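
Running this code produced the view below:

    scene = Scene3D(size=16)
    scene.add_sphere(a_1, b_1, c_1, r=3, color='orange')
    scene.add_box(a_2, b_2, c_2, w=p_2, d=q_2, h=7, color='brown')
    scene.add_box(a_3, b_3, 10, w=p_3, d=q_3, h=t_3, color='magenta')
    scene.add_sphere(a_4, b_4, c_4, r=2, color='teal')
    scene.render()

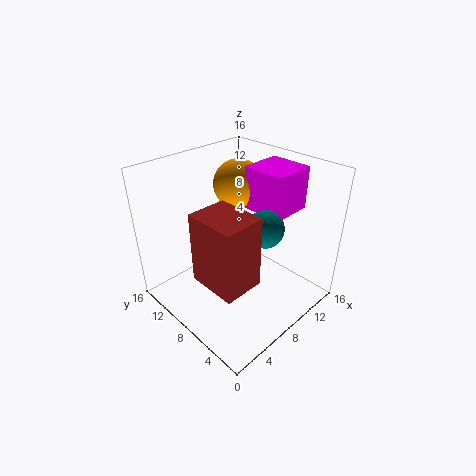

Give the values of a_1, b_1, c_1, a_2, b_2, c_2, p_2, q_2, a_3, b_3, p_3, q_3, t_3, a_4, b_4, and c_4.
a_1 = 12
b_1 = 12
c_1 = 12
a_2 = 1
b_2 = 2
c_2 = 7
p_2 = 4
q_2 = 5
a_3 = 11
b_3 = 5
p_3 = 5
q_3 = 5
t_3 = 5
a_4 = 9
b_4 = 5
c_4 = 10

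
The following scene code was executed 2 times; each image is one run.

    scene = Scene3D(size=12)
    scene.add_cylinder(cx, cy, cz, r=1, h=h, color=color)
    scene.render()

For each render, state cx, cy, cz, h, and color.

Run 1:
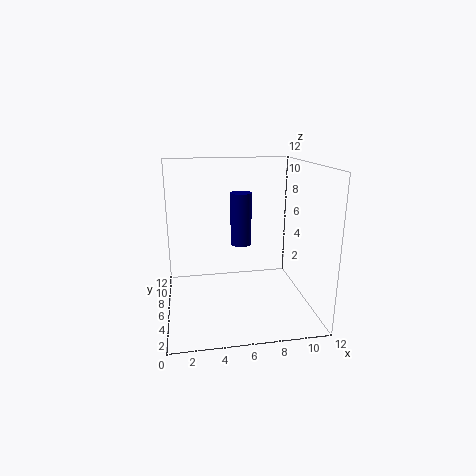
cx = 7; cy = 10; cz = 4; h = 5; color = 'navy'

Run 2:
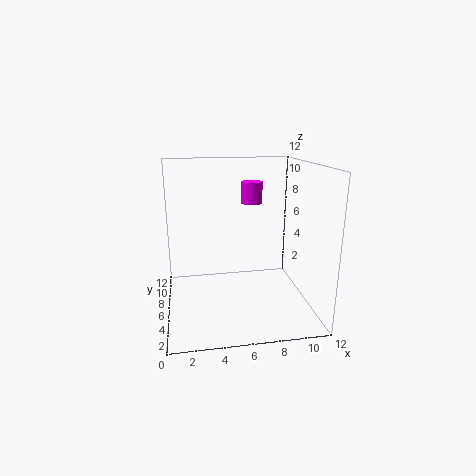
cx = 8; cy = 10; cz = 8; h = 2; color = 'magenta'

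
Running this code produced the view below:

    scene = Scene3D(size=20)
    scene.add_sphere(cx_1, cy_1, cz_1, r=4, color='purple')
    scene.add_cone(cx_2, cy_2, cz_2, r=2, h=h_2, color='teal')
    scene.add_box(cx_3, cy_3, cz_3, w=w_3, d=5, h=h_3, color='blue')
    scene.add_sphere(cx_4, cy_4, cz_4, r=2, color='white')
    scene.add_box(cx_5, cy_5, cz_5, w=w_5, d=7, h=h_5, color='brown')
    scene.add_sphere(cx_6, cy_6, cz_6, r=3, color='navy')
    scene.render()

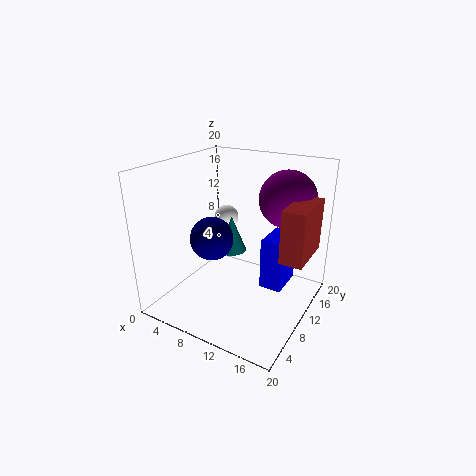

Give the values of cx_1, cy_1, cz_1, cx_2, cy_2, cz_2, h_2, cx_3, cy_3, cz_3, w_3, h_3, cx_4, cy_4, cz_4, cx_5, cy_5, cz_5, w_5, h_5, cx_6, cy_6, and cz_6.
cx_1 = 15, cy_1 = 15, cz_1 = 15, cx_2 = 9, cy_2 = 10, cz_2 = 8, h_2 = 5, cx_3 = 14, cy_3 = 9, cz_3 = 4, w_3 = 3, h_3 = 7, cx_4 = 3, cy_4 = 18, cz_4 = 9, cx_5 = 17, cy_5 = 8, cz_5 = 9, w_5 = 3, h_5 = 7, cx_6 = 7, cy_6 = 8, cz_6 = 10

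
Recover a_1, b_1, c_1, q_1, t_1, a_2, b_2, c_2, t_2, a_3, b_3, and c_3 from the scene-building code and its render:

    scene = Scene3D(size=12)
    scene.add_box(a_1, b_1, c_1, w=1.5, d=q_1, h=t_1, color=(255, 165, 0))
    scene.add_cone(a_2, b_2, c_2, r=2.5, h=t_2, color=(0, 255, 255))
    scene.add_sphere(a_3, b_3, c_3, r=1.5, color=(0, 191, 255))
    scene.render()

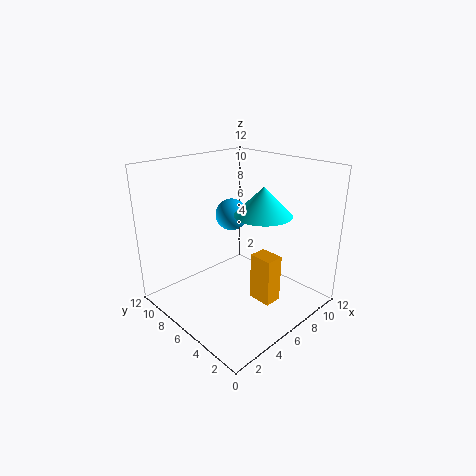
a_1 = 6; b_1 = 2.5; c_1 = 1; q_1 = 2; t_1 = 4; a_2 = 8.5; b_2 = 5.5; c_2 = 7.5; t_2 = 2.5; a_3 = 8.5; b_3 = 9.5; c_3 = 6.5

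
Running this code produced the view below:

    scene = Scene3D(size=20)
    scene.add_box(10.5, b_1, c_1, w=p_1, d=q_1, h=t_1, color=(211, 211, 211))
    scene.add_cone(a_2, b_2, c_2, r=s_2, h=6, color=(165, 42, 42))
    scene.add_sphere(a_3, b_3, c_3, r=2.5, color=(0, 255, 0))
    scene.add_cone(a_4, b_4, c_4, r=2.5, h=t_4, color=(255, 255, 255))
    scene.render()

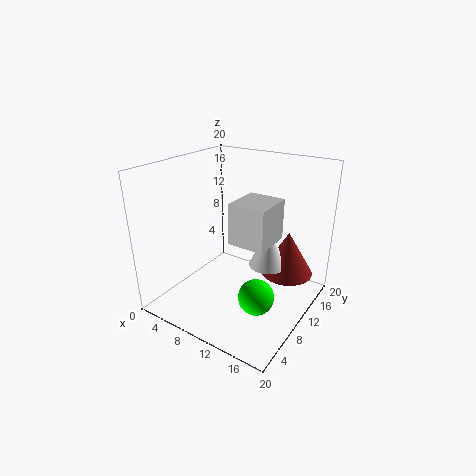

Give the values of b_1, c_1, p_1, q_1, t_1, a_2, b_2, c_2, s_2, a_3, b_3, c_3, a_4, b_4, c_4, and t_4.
b_1 = 7
c_1 = 10.5
p_1 = 5
q_1 = 5.5
t_1 = 5.5
a_2 = 16.5
b_2 = 12.5
c_2 = 5.5
s_2 = 3.5
a_3 = 14
b_3 = 8.5
c_3 = 2.5
a_4 = 14.5
b_4 = 10.5
c_4 = 7
t_4 = 5.5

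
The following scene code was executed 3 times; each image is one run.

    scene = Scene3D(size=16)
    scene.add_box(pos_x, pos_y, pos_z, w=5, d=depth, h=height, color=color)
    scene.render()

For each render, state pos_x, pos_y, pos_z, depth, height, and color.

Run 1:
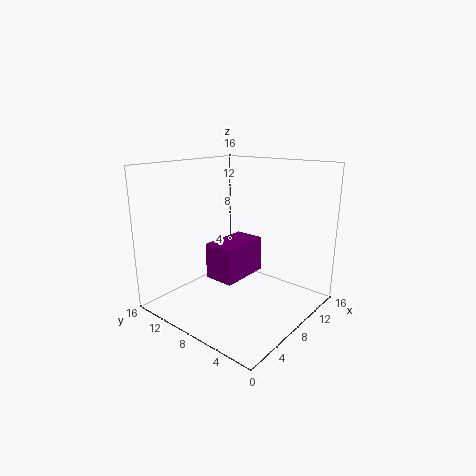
pos_x = 2.5
pos_y = 4.5
pos_z = 5.5
depth = 3
height = 3.5
color = 'purple'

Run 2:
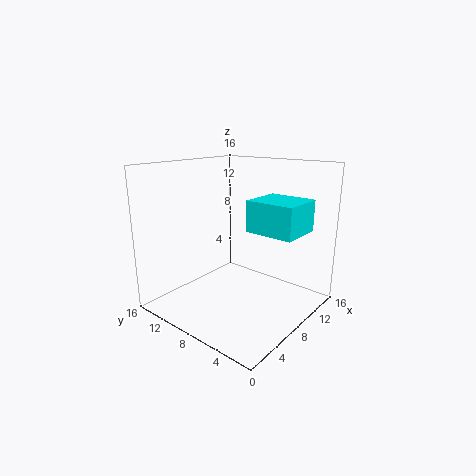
pos_x = 8.5
pos_y = 1.75
pos_z = 8.75
depth = 5.5
height = 3.5
color = 'cyan'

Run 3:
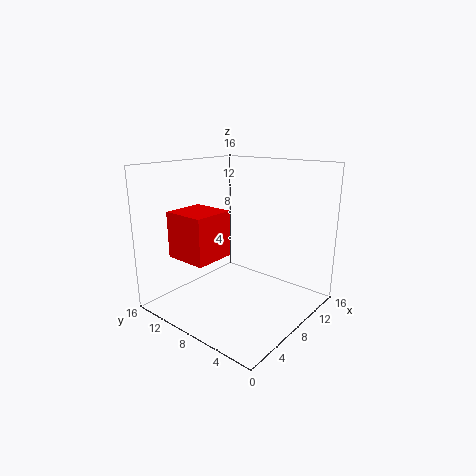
pos_x = 4.25
pos_y = 10.25
pos_z = 5
depth = 5.25
height = 5.5
color = 'red'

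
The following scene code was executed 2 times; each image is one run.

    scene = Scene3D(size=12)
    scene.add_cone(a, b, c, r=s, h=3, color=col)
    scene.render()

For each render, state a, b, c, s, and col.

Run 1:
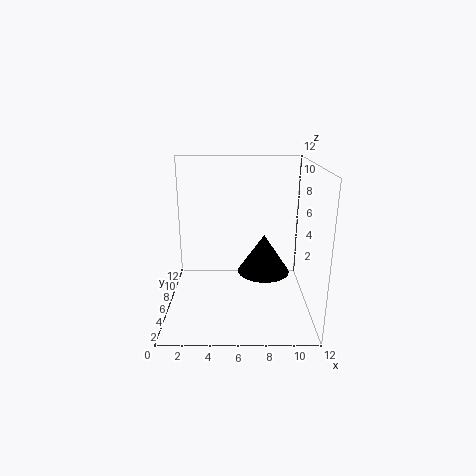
a = 8
b = 4
c = 4
s = 2
col = 'black'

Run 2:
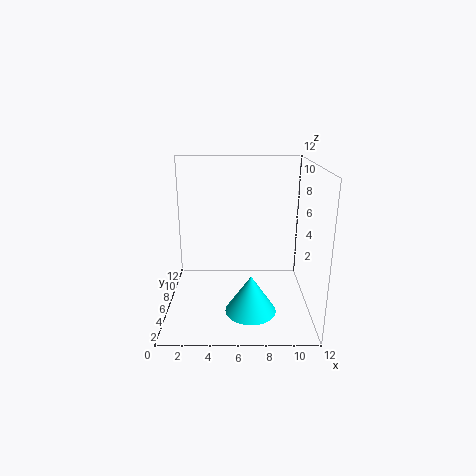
a = 7
b = 3
c = 1
s = 2
col = 'cyan'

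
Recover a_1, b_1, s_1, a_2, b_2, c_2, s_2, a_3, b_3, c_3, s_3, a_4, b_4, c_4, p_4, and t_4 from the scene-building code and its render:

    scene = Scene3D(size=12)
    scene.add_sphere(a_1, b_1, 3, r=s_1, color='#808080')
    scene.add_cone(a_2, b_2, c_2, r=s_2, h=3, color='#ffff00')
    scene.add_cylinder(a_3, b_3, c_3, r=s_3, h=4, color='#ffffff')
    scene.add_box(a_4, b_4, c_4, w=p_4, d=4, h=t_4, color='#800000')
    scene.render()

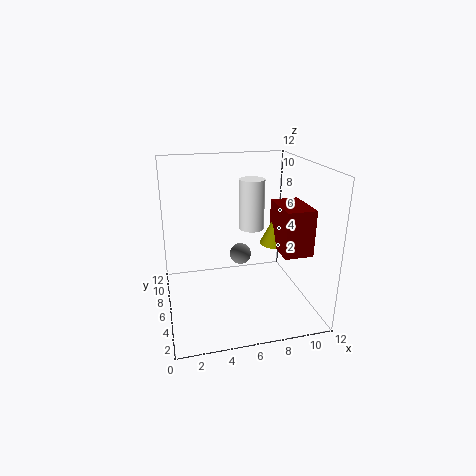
a_1 = 7
b_1 = 9
s_1 = 1
a_2 = 10
b_2 = 7.5
c_2 = 4.5
s_2 = 1.5
a_3 = 7
b_3 = 5.5
c_3 = 7
s_3 = 1
a_4 = 9.5
b_4 = 4
c_4 = 4.5
p_4 = 2.5
t_4 = 4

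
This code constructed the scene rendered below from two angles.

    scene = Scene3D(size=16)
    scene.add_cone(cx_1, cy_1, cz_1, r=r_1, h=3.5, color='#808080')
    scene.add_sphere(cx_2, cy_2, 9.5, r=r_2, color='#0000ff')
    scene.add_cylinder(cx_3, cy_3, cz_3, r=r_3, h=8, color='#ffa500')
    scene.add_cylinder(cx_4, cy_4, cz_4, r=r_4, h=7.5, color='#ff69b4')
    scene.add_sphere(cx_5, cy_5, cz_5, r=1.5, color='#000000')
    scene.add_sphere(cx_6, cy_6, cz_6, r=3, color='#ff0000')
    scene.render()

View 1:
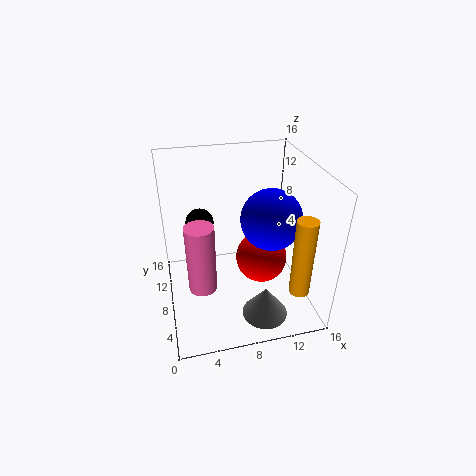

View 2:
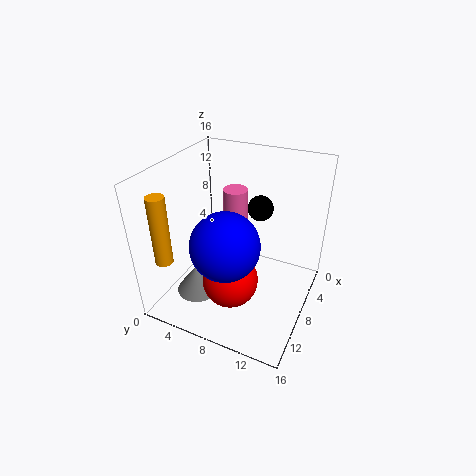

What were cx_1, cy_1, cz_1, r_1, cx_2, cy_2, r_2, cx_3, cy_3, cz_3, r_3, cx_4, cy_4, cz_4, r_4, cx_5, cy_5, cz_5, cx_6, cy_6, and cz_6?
cx_1 = 10; cy_1 = 3.5; cz_1 = 0.5; r_1 = 2.5; cx_2 = 12; cy_2 = 8.5; r_2 = 3.5; cx_3 = 12.5; cy_3 = 1; cz_3 = 5.5; r_3 = 1; cx_4 = 3.5; cy_4 = 5.5; cz_4 = 4; r_4 = 1.5; cx_5 = 4; cy_5 = 9; cz_5 = 10; cx_6 = 11; cy_6 = 8.5; cz_6 = 4.5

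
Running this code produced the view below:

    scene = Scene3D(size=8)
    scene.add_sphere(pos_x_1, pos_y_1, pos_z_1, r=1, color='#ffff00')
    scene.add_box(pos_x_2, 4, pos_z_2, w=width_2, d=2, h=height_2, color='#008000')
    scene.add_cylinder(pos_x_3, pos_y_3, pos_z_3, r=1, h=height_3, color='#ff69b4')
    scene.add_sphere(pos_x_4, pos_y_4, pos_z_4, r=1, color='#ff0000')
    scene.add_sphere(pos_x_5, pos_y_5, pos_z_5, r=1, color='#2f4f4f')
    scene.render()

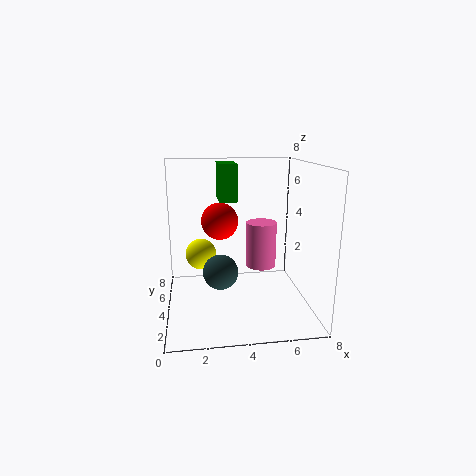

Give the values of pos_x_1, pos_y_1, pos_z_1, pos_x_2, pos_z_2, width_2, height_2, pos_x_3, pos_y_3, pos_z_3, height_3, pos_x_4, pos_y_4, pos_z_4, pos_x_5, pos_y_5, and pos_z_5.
pos_x_1 = 2; pos_y_1 = 7; pos_z_1 = 2; pos_x_2 = 3; pos_z_2 = 6; width_2 = 1; height_2 = 2; pos_x_3 = 6; pos_y_3 = 7; pos_z_3 = 1; height_3 = 3; pos_x_4 = 3; pos_y_4 = 4; pos_z_4 = 5; pos_x_5 = 3; pos_y_5 = 4; pos_z_5 = 2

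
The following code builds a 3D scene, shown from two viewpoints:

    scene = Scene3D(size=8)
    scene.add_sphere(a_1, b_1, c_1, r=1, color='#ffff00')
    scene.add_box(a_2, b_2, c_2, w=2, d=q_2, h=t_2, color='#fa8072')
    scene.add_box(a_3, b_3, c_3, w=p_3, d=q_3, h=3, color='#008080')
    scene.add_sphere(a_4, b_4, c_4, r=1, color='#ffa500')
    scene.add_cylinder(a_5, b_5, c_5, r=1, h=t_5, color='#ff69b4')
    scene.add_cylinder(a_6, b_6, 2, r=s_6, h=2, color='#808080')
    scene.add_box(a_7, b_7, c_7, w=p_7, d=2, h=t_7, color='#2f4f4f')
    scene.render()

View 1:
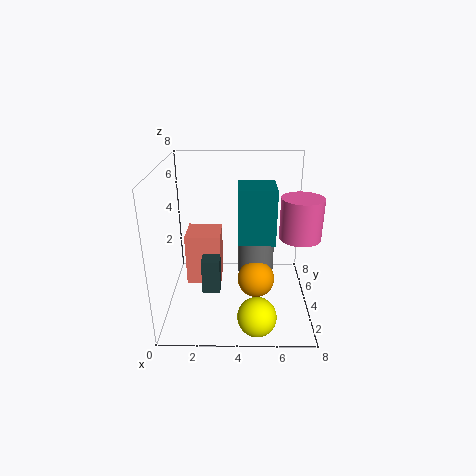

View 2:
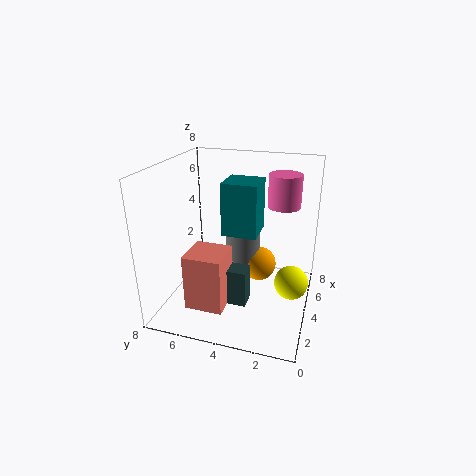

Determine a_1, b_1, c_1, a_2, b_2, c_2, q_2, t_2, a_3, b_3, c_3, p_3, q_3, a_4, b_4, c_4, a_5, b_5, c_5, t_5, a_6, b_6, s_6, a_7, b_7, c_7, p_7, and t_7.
a_1 = 5
b_1 = 1
c_1 = 1
a_2 = 1
b_2 = 4
c_2 = 1
q_2 = 2
t_2 = 3
a_3 = 4
b_3 = 3
c_3 = 4
p_3 = 2
q_3 = 2
a_4 = 5
b_4 = 3
c_4 = 2
a_5 = 7
b_5 = 2
c_5 = 5
t_5 = 2
a_6 = 5
b_6 = 4
s_6 = 1
a_7 = 2
b_7 = 3
c_7 = 1
p_7 = 1
t_7 = 2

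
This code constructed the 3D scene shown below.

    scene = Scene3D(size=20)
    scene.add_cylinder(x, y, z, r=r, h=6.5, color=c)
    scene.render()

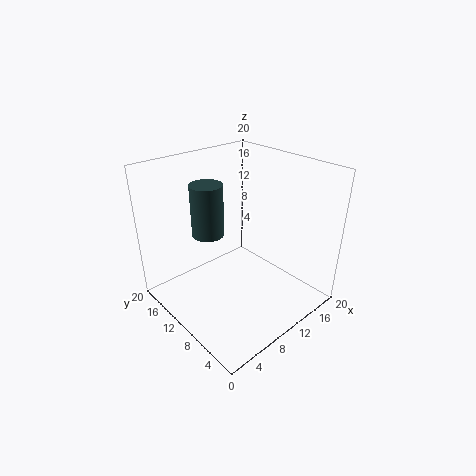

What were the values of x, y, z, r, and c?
x = 5, y = 10, z = 12.5, r = 2, c = 'darkslategray'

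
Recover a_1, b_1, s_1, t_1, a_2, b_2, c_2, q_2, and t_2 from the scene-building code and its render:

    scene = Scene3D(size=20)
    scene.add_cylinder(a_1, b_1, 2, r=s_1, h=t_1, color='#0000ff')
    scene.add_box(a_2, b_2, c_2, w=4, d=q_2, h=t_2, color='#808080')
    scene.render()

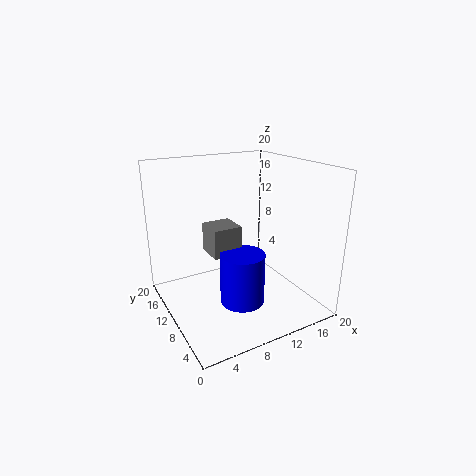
a_1 = 9, b_1 = 7, s_1 = 3, t_1 = 7, a_2 = 6, b_2 = 9, c_2 = 8, q_2 = 4, t_2 = 4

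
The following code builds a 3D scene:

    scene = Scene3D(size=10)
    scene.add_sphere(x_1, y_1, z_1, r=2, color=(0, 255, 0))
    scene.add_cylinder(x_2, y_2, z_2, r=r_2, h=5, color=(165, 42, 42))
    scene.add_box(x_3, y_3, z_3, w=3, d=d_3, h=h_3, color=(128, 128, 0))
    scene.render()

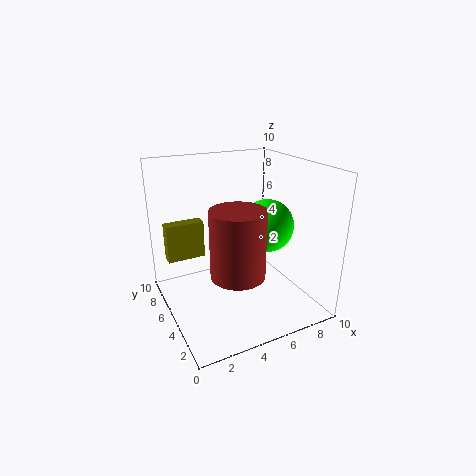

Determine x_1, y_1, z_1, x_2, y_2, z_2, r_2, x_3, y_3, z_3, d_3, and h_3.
x_1 = 8
y_1 = 6
z_1 = 5
x_2 = 5
y_2 = 5
z_2 = 2
r_2 = 2
x_3 = 1
y_3 = 9
z_3 = 2
d_3 = 1
h_3 = 3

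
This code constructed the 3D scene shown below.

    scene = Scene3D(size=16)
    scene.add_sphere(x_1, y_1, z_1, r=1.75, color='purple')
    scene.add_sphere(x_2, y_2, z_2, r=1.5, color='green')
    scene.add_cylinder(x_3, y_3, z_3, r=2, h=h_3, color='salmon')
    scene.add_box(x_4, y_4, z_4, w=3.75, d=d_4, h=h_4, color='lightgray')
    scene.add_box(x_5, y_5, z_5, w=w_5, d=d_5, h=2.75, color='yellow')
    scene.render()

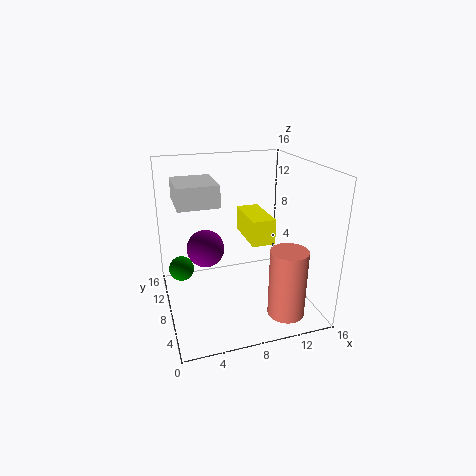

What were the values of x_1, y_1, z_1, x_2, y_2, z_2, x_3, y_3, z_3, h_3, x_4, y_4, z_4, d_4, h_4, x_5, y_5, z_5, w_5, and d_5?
x_1 = 3.5; y_1 = 4; z_1 = 9.25; x_2 = 2; y_2 = 12; z_2 = 3; x_3 = 12; y_3 = 3.25; z_3 = 0.5; h_3 = 7.5; x_4 = 1; y_4 = 2.75; z_4 = 13.5; d_4 = 4.5; h_4 = 2; x_5 = 8.75; y_5 = 5.25; z_5 = 8; w_5 = 2.5; d_5 = 5.5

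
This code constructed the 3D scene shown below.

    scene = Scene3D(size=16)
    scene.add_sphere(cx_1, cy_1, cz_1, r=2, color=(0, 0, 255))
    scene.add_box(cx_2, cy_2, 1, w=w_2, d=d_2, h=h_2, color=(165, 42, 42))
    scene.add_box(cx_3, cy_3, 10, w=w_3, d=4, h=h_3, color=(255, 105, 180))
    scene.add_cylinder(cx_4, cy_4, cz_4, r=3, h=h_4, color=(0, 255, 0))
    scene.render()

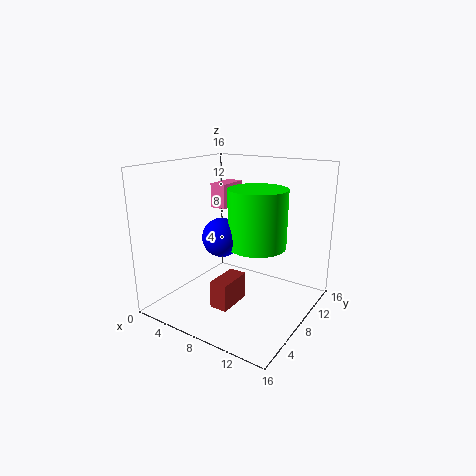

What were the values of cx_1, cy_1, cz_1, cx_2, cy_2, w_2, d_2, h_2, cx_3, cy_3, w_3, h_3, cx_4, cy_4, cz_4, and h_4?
cx_1 = 8
cy_1 = 5
cz_1 = 9
cx_2 = 7
cy_2 = 4
w_2 = 2
d_2 = 4
h_2 = 3
cx_3 = 2
cy_3 = 11
w_3 = 2
h_3 = 3
cx_4 = 11
cy_4 = 7
cz_4 = 8
h_4 = 6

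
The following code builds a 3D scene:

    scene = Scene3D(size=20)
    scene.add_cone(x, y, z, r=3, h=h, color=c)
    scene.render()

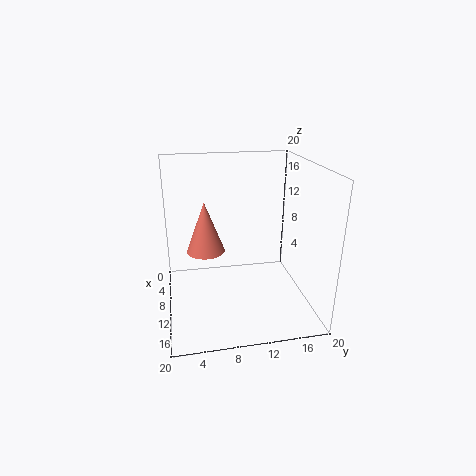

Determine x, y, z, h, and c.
x = 4; y = 6; z = 5.5; h = 8; c = 'salmon'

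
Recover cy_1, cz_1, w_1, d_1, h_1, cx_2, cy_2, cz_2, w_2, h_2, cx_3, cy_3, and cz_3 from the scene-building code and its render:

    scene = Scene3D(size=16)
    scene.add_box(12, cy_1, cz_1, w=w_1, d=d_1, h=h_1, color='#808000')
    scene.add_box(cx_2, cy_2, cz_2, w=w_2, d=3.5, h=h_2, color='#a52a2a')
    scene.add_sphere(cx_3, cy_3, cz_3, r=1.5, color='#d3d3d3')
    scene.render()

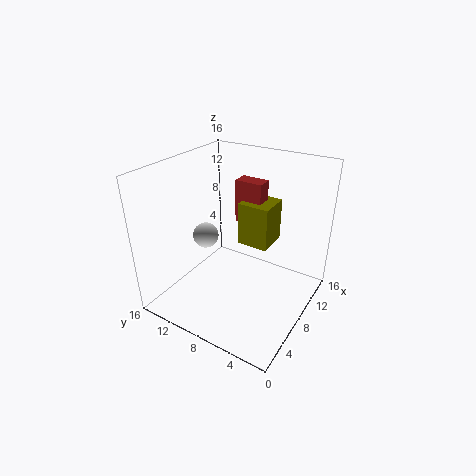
cy_1 = 6.5; cz_1 = 4.5; w_1 = 4; d_1 = 4; h_1 = 5.5; cx_2 = 13; cy_2 = 8; cz_2 = 7; w_2 = 2; h_2 = 5.5; cx_3 = 8; cy_3 = 12.5; cz_3 = 7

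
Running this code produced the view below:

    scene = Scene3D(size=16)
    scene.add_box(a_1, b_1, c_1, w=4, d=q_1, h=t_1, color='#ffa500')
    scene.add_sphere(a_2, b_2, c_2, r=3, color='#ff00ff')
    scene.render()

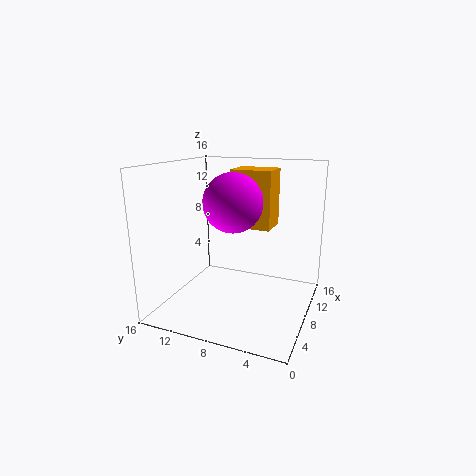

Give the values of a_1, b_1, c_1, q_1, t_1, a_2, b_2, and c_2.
a_1 = 11.5
b_1 = 5.5
c_1 = 8
q_1 = 5
t_1 = 7
a_2 = 5.5
b_2 = 7.5
c_2 = 12.5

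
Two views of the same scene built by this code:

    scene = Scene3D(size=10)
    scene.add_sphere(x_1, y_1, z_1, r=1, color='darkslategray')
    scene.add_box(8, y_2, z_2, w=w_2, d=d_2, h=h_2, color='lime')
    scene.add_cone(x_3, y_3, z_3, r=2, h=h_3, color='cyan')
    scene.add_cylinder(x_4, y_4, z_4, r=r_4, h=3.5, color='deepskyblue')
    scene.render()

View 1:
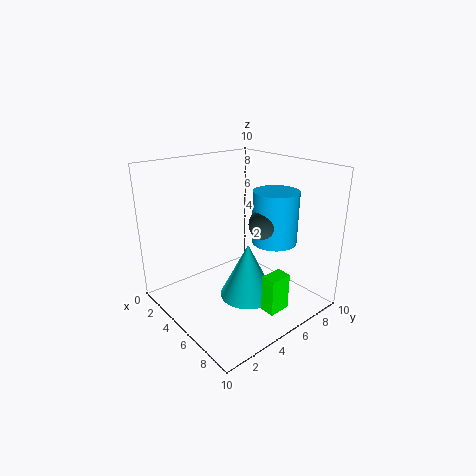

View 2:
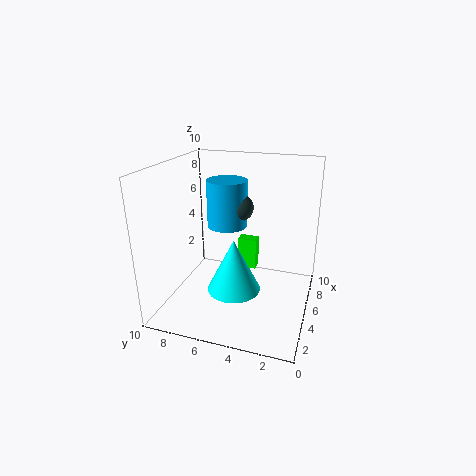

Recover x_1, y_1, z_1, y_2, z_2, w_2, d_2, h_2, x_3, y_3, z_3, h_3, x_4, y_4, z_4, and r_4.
x_1 = 7
y_1 = 5.5
z_1 = 6.5
y_2 = 4.5
z_2 = 1
w_2 = 1
d_2 = 1.5
h_2 = 2.5
x_3 = 5.5
y_3 = 5.5
z_3 = 0.5
h_3 = 4
x_4 = 7
y_4 = 6.5
z_4 = 5
r_4 = 1.5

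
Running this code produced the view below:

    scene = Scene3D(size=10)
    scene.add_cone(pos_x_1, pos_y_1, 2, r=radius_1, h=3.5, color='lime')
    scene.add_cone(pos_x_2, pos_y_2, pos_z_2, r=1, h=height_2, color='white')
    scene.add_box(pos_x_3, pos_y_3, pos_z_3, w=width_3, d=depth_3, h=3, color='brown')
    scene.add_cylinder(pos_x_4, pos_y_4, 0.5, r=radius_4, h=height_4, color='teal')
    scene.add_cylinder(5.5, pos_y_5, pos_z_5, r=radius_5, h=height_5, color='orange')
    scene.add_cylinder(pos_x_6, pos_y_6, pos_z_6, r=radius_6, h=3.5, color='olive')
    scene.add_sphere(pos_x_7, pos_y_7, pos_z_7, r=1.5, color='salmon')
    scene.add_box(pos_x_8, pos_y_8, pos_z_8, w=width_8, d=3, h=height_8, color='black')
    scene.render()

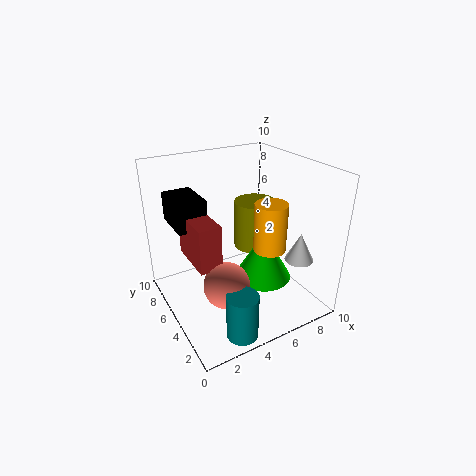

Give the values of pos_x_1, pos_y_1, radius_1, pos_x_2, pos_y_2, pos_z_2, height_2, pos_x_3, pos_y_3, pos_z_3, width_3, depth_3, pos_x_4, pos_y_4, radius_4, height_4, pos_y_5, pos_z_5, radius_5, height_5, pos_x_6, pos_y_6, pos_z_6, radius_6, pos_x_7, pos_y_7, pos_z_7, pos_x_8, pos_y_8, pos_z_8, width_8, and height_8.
pos_x_1 = 6.5
pos_y_1 = 4
radius_1 = 2
pos_x_2 = 8.5
pos_y_2 = 2.5
pos_z_2 = 3.5
height_2 = 2
pos_x_3 = 1.5
pos_y_3 = 3.5
pos_z_3 = 4
width_3 = 1.5
depth_3 = 3.5
pos_x_4 = 3
pos_y_4 = 1
radius_4 = 1
height_4 = 3
pos_y_5 = 2
pos_z_5 = 5.5
radius_5 = 1
height_5 = 3
pos_x_6 = 7
pos_y_6 = 6
pos_z_6 = 3.5
radius_6 = 1.5
pos_x_7 = 3
pos_y_7 = 3
pos_z_7 = 3
pos_x_8 = 1
pos_y_8 = 5.5
pos_z_8 = 6
width_8 = 2
height_8 = 2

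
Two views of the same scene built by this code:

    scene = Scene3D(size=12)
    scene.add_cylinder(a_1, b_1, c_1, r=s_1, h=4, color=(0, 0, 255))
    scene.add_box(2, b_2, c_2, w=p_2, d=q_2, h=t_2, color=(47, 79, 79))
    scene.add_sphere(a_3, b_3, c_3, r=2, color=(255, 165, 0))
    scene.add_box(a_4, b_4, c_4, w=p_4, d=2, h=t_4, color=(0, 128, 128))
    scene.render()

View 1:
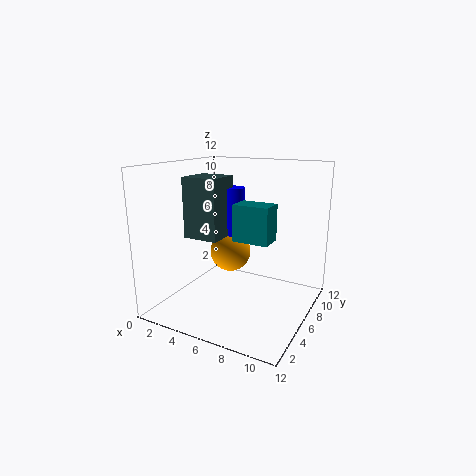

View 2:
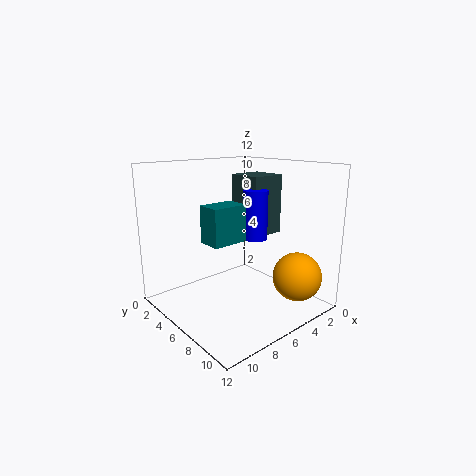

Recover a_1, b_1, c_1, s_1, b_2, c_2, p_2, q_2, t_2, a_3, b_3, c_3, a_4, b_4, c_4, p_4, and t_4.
a_1 = 5; b_1 = 7; c_1 = 6; s_1 = 1; b_2 = 4; c_2 = 6; p_2 = 3; q_2 = 3; t_2 = 5; a_3 = 3; b_3 = 10; c_3 = 3; a_4 = 6; b_4 = 5; c_4 = 6; p_4 = 3; t_4 = 3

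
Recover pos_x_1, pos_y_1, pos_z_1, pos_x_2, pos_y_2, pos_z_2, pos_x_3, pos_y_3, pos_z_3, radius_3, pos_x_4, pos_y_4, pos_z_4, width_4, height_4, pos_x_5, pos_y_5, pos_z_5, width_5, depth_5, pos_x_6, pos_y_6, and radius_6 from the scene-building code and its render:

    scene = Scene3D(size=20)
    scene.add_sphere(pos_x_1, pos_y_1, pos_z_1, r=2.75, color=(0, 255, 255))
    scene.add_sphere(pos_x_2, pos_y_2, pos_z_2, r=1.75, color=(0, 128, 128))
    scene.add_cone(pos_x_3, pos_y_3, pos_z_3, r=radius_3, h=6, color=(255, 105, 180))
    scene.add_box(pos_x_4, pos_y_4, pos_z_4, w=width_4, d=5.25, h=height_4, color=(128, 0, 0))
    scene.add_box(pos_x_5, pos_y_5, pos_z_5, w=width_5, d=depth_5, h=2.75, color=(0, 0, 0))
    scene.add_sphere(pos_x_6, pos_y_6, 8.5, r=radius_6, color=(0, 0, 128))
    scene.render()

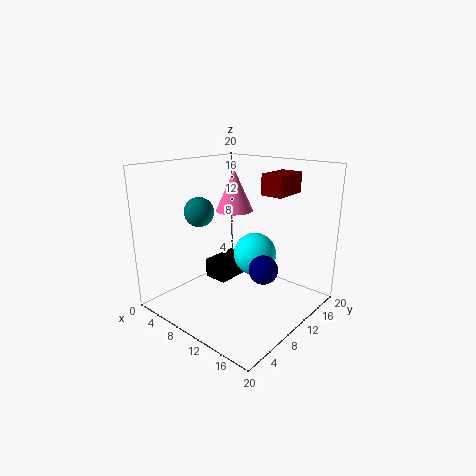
pos_x_1 = 13.75; pos_y_1 = 9; pos_z_1 = 9; pos_x_2 = 10; pos_y_2 = 3; pos_z_2 = 15.25; pos_x_3 = 6.75; pos_y_3 = 13; pos_z_3 = 12.75; radius_3 = 2.75; pos_x_4 = 11; pos_y_4 = 13.75; pos_z_4 = 15.5; width_4 = 3.25; height_4 = 3; pos_x_5 = 5.25; pos_y_5 = 8.25; pos_z_5 = 3.25; width_5 = 3.5; depth_5 = 5.5; pos_x_6 = 16.75; pos_y_6 = 6.75; radius_6 = 1.75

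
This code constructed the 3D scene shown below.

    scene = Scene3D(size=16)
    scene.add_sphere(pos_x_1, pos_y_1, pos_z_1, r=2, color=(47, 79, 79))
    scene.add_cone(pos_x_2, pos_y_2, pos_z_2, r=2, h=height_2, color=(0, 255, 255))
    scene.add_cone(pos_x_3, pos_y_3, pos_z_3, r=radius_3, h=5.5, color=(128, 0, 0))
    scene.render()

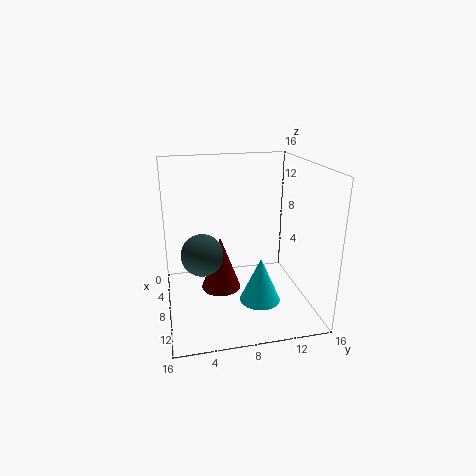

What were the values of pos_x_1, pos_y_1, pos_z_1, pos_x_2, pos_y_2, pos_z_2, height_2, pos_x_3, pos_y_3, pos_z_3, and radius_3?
pos_x_1 = 12.5, pos_y_1 = 3.5, pos_z_1 = 8.5, pos_x_2 = 13.5, pos_y_2 = 9, pos_z_2 = 3.5, height_2 = 4.5, pos_x_3 = 11, pos_y_3 = 5.5, pos_z_3 = 4, radius_3 = 2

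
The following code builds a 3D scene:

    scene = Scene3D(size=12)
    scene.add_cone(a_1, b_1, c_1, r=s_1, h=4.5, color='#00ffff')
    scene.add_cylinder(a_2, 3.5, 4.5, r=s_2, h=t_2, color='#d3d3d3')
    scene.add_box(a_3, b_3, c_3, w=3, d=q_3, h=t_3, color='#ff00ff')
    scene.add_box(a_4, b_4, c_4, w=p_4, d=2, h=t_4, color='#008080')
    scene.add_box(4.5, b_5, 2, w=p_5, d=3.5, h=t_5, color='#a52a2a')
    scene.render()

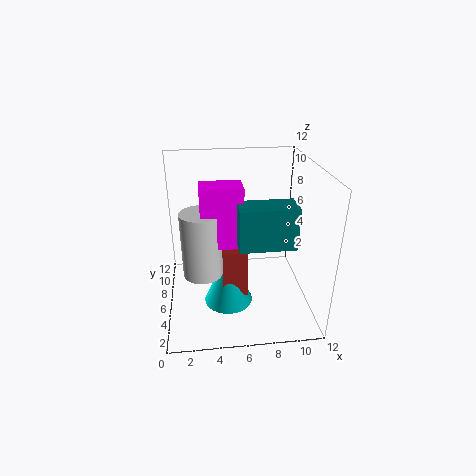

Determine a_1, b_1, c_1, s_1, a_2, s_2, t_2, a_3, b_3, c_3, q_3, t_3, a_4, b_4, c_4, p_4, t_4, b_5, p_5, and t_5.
a_1 = 5; b_1 = 4.5; c_1 = 1; s_1 = 2; a_2 = 3; s_2 = 1.5; t_2 = 5; a_3 = 3; b_3 = 2.5; c_3 = 7; q_3 = 2; t_3 = 4.5; a_4 = 5.5; b_4 = 1; c_4 = 7.5; p_4 = 4; t_4 = 3; b_5 = 3.5; p_5 = 2; t_5 = 4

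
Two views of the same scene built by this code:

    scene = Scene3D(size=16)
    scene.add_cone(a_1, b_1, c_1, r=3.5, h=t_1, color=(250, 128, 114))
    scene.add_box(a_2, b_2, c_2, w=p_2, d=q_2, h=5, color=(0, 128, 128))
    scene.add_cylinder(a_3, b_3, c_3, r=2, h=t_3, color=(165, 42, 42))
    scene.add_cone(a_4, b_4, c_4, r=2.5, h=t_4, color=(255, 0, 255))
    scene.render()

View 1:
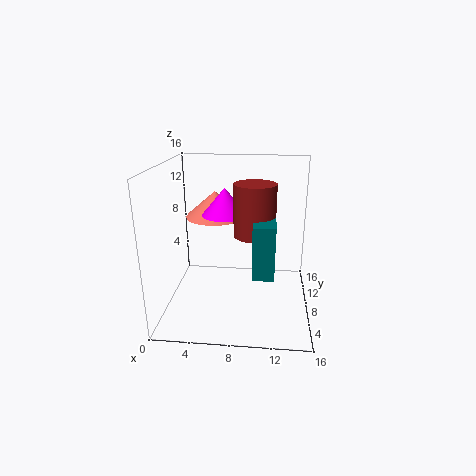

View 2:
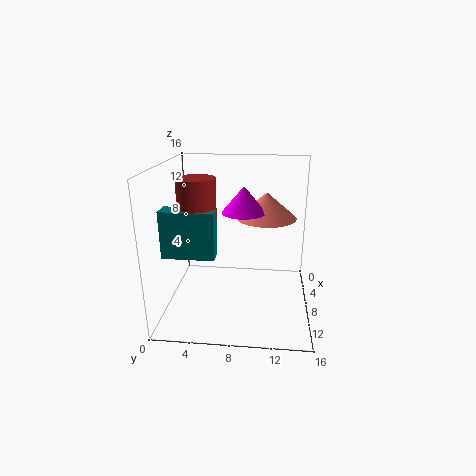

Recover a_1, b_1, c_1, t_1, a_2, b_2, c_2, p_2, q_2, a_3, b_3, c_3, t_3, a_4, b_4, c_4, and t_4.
a_1 = 5, b_1 = 11, c_1 = 9.5, t_1 = 3, a_2 = 10, b_2 = 0.5, c_2 = 7, p_2 = 2, q_2 = 5.5, a_3 = 10, b_3 = 4, c_3 = 10, t_3 = 5, a_4 = 6.5, b_4 = 8.5, c_4 = 10.5, t_4 = 3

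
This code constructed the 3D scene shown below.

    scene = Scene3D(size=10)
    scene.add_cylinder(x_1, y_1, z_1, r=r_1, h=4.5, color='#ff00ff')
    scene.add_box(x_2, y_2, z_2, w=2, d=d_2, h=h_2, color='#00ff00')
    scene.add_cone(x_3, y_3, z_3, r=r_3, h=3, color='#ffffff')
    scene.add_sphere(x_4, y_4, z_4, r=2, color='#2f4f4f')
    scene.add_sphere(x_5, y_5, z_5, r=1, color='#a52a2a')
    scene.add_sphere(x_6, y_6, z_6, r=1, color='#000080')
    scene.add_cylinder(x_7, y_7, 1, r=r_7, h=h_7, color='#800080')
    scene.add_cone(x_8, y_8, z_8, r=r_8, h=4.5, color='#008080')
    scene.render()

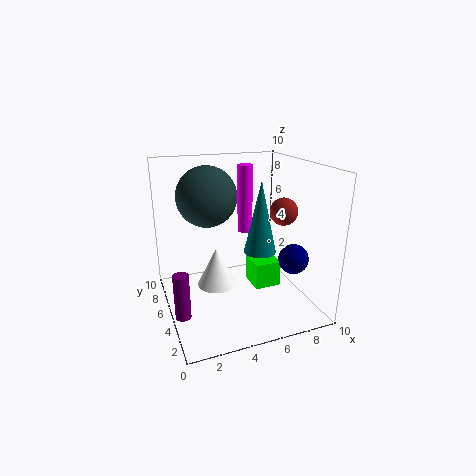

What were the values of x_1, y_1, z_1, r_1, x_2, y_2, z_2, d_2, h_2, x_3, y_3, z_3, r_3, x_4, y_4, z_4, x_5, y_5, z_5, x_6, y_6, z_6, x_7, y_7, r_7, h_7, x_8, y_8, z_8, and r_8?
x_1 = 5.5; y_1 = 5; z_1 = 5.5; r_1 = 0.5; x_2 = 6.5; y_2 = 5; z_2 = 0.5; d_2 = 2; h_2 = 2; x_3 = 4; y_3 = 7; z_3 = 0.5; r_3 = 1.5; x_4 = 3; y_4 = 5.5; z_4 = 8; x_5 = 8.5; y_5 = 5; z_5 = 6.5; x_6 = 8; y_6 = 2.5; z_6 = 4; x_7 = 0.5; y_7 = 3; r_7 = 0.5; h_7 = 3; x_8 = 5.5; y_8 = 2.5; z_8 = 5; r_8 = 1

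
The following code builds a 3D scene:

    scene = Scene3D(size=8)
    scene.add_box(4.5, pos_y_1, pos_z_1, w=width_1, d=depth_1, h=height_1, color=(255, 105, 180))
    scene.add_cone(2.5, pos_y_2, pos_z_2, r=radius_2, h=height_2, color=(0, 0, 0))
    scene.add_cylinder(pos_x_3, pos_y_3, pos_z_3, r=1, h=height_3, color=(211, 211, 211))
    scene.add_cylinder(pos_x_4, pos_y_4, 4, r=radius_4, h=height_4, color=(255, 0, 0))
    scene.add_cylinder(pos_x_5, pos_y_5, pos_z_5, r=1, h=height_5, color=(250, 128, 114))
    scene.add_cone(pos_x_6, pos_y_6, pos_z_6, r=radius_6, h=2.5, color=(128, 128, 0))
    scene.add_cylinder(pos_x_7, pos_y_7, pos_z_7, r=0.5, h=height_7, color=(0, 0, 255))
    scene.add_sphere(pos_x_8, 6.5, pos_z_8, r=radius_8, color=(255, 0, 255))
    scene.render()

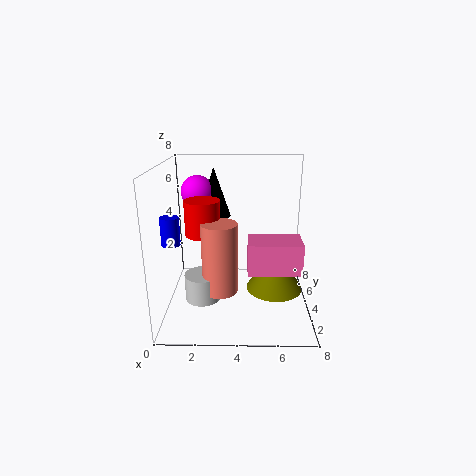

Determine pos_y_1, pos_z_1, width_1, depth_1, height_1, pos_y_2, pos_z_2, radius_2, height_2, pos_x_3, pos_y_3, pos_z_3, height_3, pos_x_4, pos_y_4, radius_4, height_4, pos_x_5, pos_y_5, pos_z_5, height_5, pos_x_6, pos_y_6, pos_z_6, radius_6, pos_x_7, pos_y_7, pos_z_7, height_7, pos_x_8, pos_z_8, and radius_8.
pos_y_1 = 0.5
pos_z_1 = 3.5
width_1 = 2.5
depth_1 = 1.5
height_1 = 1.5
pos_y_2 = 6.5
pos_z_2 = 4.5
radius_2 = 1
height_2 = 3
pos_x_3 = 2
pos_y_3 = 3.5
pos_z_3 = 0.5
height_3 = 1.5
pos_x_4 = 2
pos_y_4 = 4.5
radius_4 = 1
height_4 = 2
pos_x_5 = 3
pos_y_5 = 3.5
pos_z_5 = 1
height_5 = 4
pos_x_6 = 6
pos_y_6 = 3
pos_z_6 = 1.5
radius_6 = 1.5
pos_x_7 = 0.5
pos_y_7 = 3
pos_z_7 = 4
height_7 = 1.5
pos_x_8 = 1.5
pos_z_8 = 6
radius_8 = 1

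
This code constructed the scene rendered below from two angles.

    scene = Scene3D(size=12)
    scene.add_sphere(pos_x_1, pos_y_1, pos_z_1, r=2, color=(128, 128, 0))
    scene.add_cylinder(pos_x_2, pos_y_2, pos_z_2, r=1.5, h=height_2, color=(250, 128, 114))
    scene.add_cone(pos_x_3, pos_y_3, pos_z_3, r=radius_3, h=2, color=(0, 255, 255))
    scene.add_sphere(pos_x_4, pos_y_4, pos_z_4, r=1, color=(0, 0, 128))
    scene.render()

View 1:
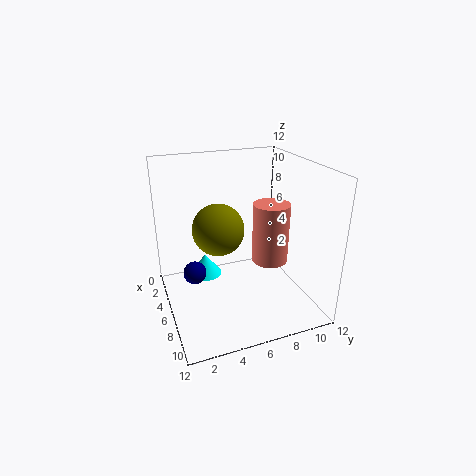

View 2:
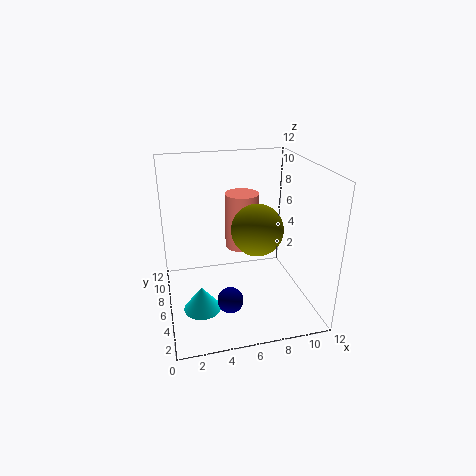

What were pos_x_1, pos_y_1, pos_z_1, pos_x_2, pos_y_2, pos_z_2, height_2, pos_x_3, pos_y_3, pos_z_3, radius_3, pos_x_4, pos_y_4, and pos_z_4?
pos_x_1 = 7; pos_y_1 = 4; pos_z_1 = 7.5; pos_x_2 = 7; pos_y_2 = 8.5; pos_z_2 = 4; height_2 = 5; pos_x_3 = 2.5; pos_y_3 = 4; pos_z_3 = 1; radius_3 = 1.5; pos_x_4 = 4.5; pos_y_4 = 2.5; pos_z_4 = 2.5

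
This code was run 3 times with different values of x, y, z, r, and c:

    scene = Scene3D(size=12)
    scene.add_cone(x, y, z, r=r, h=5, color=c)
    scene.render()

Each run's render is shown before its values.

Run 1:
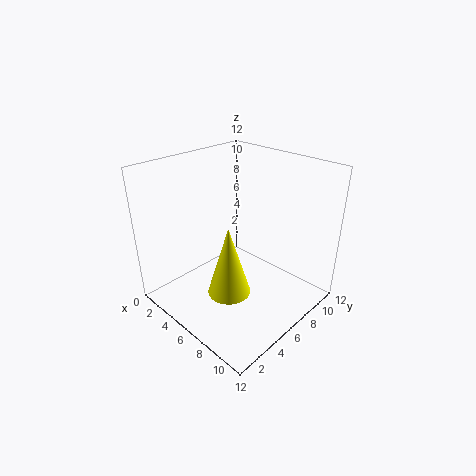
x = 9
y = 2
z = 4.5
r = 1.5
c = 'yellow'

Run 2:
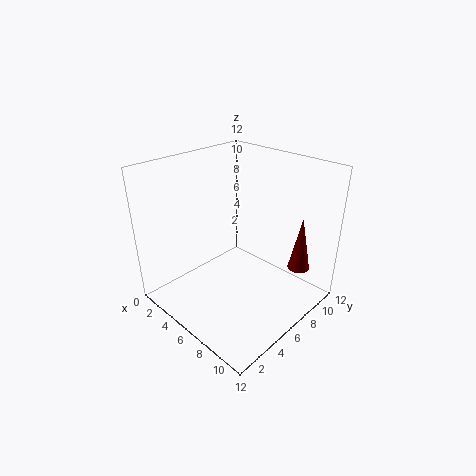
x = 9
y = 11
z = 2
r = 1
c = 'maroon'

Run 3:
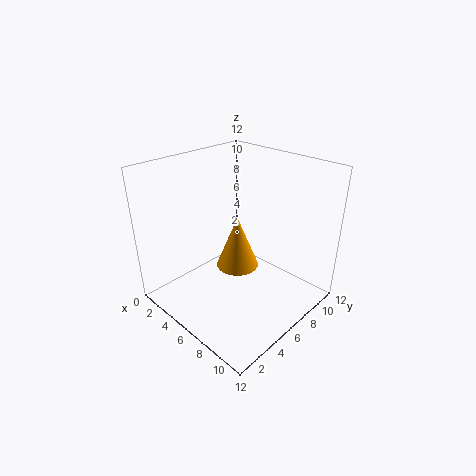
x = 4
y = 8
z = 1.5
r = 2
c = 'orange'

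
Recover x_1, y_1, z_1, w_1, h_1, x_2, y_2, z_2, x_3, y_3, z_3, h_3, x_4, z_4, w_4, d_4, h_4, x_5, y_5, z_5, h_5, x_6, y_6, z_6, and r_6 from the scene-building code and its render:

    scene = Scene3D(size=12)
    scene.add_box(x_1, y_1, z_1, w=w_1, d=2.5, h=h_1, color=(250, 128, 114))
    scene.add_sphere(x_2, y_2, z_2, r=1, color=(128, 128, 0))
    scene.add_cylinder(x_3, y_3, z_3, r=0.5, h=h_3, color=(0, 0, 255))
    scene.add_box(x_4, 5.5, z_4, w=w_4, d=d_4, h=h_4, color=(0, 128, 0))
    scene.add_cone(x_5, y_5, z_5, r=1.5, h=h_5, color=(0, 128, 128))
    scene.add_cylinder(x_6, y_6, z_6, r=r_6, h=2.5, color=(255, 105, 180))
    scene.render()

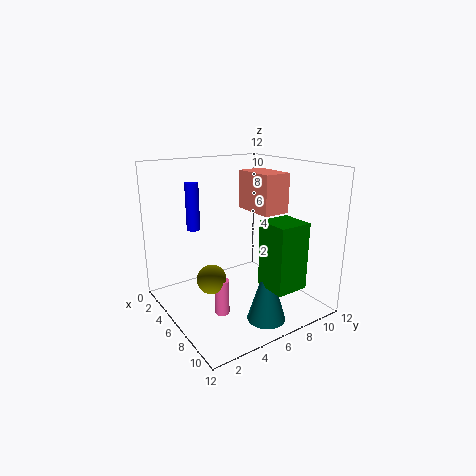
x_1 = 2.5; y_1 = 8.5; z_1 = 7.5; w_1 = 4; h_1 = 3.5; x_2 = 9.5; y_2 = 1.5; z_2 = 5; x_3 = 6; y_3 = 2; z_3 = 7.5; h_3 = 3.5; x_4 = 9.5; z_4 = 3.5; w_4 = 2.5; d_4 = 2.5; h_4 = 5; x_5 = 10; y_5 = 6; z_5 = 0.5; h_5 = 5; x_6 = 10; y_6 = 2; z_6 = 2.5; r_6 = 0.5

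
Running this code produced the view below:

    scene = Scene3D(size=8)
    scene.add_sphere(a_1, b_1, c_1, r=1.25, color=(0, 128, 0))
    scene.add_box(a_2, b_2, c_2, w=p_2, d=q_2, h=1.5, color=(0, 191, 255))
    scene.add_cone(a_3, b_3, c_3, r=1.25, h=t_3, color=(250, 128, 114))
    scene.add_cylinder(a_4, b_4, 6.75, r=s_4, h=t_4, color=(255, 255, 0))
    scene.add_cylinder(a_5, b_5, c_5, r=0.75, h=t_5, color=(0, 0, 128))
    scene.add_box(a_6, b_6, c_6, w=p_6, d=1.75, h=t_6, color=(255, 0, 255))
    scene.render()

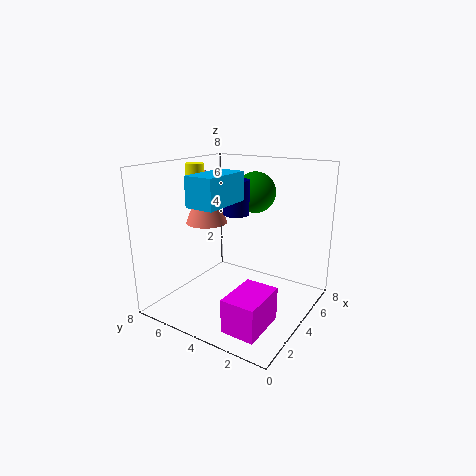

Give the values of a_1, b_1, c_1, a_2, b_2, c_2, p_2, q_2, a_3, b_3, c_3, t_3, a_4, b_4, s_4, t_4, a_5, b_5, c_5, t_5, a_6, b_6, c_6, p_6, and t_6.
a_1 = 6.75, b_1 = 4.5, c_1 = 6, a_2 = 1, b_2 = 3.5, c_2 = 6.25, p_2 = 2.75, q_2 = 1.5, a_3 = 4.75, b_3 = 6.75, c_3 = 4.25, t_3 = 3.25, a_4 = 3.25, b_4 = 6.25, s_4 = 0.5, t_4 = 1.25, a_5 = 5, b_5 = 4.75, c_5 = 5, t_5 = 2, a_6 = 0.5, b_6 = 1, c_6 = 0.5, p_6 = 2.5, t_6 = 1.75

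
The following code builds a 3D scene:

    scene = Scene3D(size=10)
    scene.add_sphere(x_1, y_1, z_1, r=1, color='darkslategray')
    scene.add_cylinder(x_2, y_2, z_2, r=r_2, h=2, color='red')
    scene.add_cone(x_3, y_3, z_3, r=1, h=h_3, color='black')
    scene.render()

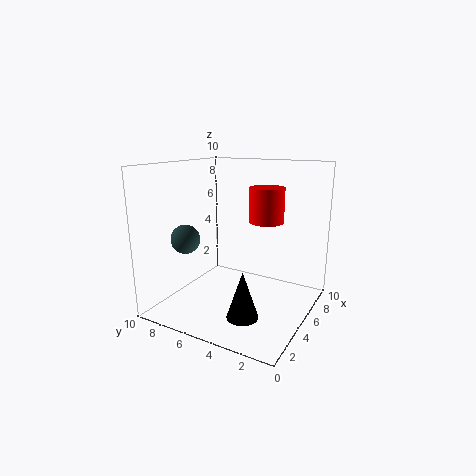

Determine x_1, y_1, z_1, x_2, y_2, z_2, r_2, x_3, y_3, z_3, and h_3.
x_1 = 3; y_1 = 8; z_1 = 5; x_2 = 3; y_2 = 2; z_2 = 7; r_2 = 1; x_3 = 2; y_3 = 3; z_3 = 1; h_3 = 3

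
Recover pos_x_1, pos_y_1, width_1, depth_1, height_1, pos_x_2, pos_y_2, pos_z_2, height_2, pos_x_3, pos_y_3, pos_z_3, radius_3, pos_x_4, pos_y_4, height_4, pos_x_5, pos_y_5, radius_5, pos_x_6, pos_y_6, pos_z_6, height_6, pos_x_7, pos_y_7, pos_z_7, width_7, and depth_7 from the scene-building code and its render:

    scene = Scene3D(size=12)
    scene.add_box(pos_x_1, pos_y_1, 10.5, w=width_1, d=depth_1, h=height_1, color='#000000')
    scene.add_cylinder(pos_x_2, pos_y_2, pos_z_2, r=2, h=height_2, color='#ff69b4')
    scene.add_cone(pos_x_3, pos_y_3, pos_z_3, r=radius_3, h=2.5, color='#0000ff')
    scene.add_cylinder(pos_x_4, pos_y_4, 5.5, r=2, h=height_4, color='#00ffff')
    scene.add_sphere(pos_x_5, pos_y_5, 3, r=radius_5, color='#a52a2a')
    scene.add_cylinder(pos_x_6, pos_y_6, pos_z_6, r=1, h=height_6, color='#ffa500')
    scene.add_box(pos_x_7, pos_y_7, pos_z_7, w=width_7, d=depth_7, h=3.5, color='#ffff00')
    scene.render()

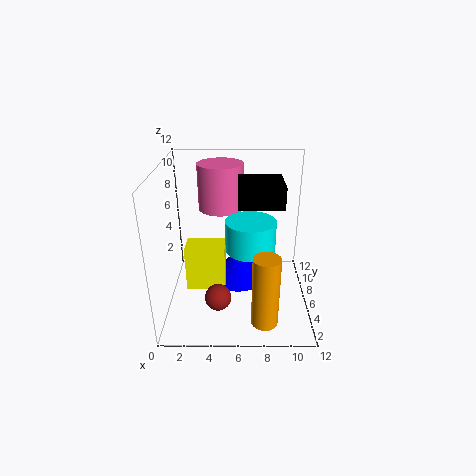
pos_x_1 = 6
pos_y_1 = 1
width_1 = 3
depth_1 = 3
height_1 = 1.5
pos_x_2 = 4.5
pos_y_2 = 9
pos_z_2 = 7.5
height_2 = 4
pos_x_3 = 6
pos_y_3 = 6.5
pos_z_3 = 2
radius_3 = 2.5
pos_x_4 = 7
pos_y_4 = 5
height_4 = 2.5
pos_x_5 = 4.5
pos_y_5 = 2
radius_5 = 1
pos_x_6 = 8
pos_y_6 = 1
pos_z_6 = 1.5
height_6 = 5.5
pos_x_7 = 2
pos_y_7 = 3
pos_z_7 = 3
width_7 = 3
depth_7 = 2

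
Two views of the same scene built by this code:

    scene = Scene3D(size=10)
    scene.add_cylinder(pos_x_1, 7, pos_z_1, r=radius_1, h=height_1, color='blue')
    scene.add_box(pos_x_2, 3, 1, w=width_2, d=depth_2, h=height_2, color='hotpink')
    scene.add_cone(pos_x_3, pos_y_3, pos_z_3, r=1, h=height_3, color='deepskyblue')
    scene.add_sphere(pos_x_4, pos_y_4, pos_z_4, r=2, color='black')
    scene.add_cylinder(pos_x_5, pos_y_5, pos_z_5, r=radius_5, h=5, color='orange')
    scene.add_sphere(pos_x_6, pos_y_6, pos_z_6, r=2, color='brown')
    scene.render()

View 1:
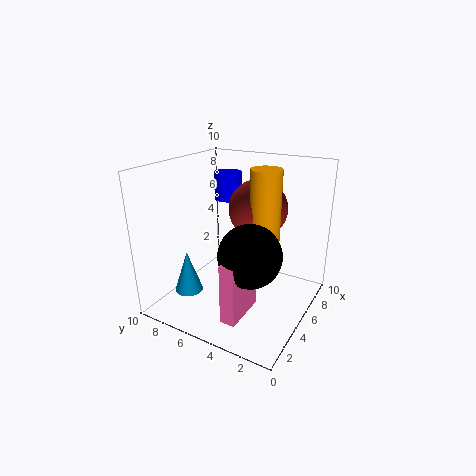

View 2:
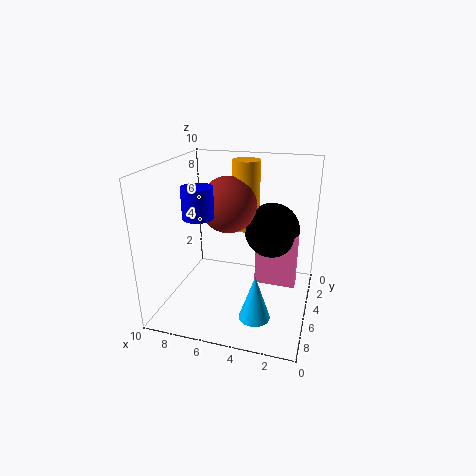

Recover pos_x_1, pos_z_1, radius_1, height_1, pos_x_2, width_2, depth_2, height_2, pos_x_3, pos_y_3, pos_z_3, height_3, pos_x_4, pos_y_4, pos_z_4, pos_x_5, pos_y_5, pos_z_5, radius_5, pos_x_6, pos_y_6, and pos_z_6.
pos_x_1 = 7
pos_z_1 = 7
radius_1 = 1
height_1 = 2
pos_x_2 = 1
width_2 = 3
depth_2 = 1
height_2 = 4
pos_x_3 = 3
pos_y_3 = 8
pos_z_3 = 1
height_3 = 3
pos_x_4 = 3
pos_y_4 = 3
pos_z_4 = 5
pos_x_5 = 5
pos_y_5 = 3
pos_z_5 = 5
radius_5 = 1
pos_x_6 = 6
pos_y_6 = 4
pos_z_6 = 7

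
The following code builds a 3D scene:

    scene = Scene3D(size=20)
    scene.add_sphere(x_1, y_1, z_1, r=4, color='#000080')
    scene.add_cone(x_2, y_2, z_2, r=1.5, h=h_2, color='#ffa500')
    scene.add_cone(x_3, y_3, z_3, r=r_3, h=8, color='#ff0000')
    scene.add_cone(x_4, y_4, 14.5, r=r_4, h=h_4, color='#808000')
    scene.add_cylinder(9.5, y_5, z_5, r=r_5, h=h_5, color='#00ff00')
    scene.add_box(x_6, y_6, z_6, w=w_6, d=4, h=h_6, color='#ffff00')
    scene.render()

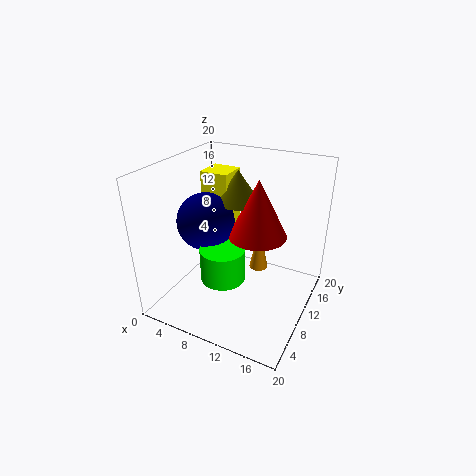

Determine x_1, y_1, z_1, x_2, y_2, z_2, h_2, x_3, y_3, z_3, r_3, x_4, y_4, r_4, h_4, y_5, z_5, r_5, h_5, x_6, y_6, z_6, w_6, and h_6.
x_1 = 5.5
y_1 = 9
z_1 = 12
x_2 = 10.5
y_2 = 16.5
z_2 = 1.5
h_2 = 7.5
x_3 = 12.5
y_3 = 11
z_3 = 10.5
r_3 = 4
x_4 = 9
y_4 = 12
r_4 = 3
h_4 = 4.5
y_5 = 6.5
z_5 = 5.5
r_5 = 3
h_5 = 4.5
x_6 = 4
y_6 = 10.5
z_6 = 10
w_6 = 4
h_6 = 8.5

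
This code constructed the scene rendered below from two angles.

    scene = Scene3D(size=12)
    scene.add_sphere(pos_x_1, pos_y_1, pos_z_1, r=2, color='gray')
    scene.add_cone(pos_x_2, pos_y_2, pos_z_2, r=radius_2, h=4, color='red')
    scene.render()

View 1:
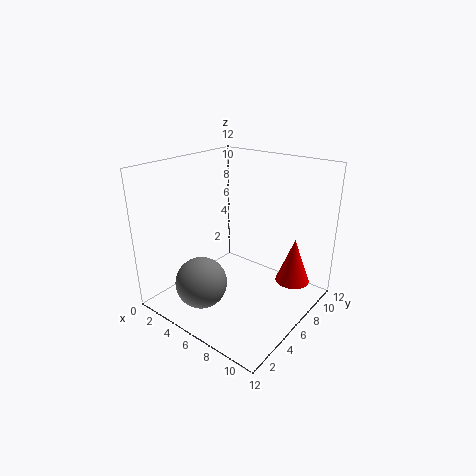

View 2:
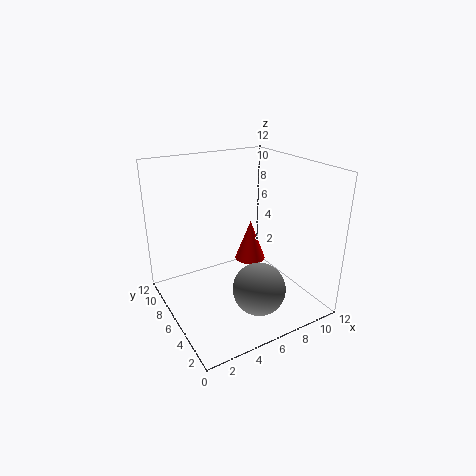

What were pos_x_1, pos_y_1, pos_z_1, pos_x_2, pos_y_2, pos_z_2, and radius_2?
pos_x_1 = 5.5, pos_y_1 = 2, pos_z_1 = 3.5, pos_x_2 = 9.5, pos_y_2 = 9.5, pos_z_2 = 1.5, radius_2 = 1.5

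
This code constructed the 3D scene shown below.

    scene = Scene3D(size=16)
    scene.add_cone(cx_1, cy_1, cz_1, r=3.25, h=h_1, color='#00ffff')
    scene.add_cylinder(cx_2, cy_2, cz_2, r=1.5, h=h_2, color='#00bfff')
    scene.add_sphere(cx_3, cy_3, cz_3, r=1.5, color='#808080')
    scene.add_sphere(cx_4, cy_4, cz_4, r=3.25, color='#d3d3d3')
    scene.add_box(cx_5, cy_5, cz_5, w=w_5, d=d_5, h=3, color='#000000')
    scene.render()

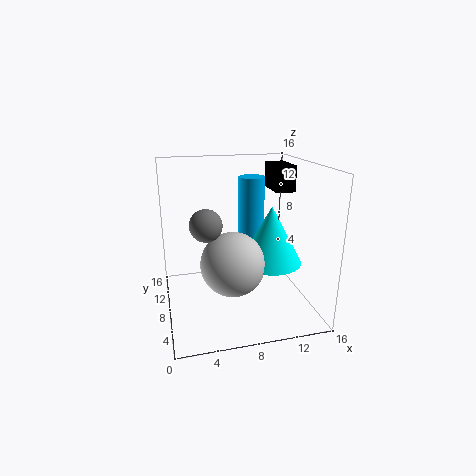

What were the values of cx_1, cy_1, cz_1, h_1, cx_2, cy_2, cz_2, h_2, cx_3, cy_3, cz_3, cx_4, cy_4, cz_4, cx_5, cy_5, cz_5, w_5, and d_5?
cx_1 = 10.75
cy_1 = 5
cz_1 = 6.25
h_1 = 6
cx_2 = 10.25
cy_2 = 10.5
cz_2 = 6.75
h_2 = 7.5
cx_3 = 3.75
cy_3 = 3
cz_3 = 11.5
cx_4 = 6.5
cy_4 = 4.25
cz_4 = 6.75
cx_5 = 12.75
cy_5 = 9
cz_5 = 12.5
w_5 = 2.25
d_5 = 4.25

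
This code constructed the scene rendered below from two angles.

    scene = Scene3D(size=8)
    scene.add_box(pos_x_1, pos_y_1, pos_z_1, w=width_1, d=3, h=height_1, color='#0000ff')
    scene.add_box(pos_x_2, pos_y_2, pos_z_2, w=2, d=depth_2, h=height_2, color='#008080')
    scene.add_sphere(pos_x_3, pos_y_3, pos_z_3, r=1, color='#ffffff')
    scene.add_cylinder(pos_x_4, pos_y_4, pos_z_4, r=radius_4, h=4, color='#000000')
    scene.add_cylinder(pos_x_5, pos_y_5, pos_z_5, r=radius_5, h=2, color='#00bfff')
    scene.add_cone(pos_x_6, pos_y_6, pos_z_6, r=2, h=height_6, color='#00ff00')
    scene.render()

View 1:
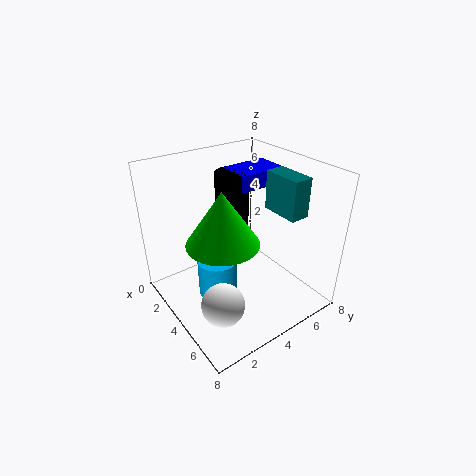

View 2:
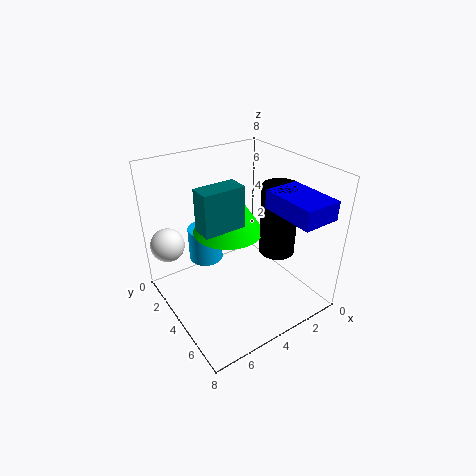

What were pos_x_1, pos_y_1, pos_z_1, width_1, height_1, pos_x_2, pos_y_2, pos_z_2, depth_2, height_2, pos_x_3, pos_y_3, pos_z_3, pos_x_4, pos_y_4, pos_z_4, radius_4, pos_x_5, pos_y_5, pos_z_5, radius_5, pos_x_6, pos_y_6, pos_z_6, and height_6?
pos_x_1 = 1
pos_y_1 = 5
pos_z_1 = 6
width_1 = 2
height_1 = 1
pos_x_2 = 5
pos_y_2 = 5
pos_z_2 = 6
depth_2 = 1
height_2 = 2
pos_x_3 = 7
pos_y_3 = 1
pos_z_3 = 3
pos_x_4 = 2
pos_y_4 = 5
pos_z_4 = 3
radius_4 = 1
pos_x_5 = 5
pos_y_5 = 2
pos_z_5 = 2
radius_5 = 1
pos_x_6 = 4
pos_y_6 = 3
pos_z_6 = 4
height_6 = 3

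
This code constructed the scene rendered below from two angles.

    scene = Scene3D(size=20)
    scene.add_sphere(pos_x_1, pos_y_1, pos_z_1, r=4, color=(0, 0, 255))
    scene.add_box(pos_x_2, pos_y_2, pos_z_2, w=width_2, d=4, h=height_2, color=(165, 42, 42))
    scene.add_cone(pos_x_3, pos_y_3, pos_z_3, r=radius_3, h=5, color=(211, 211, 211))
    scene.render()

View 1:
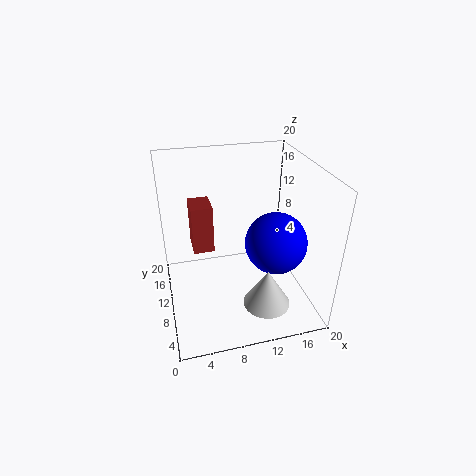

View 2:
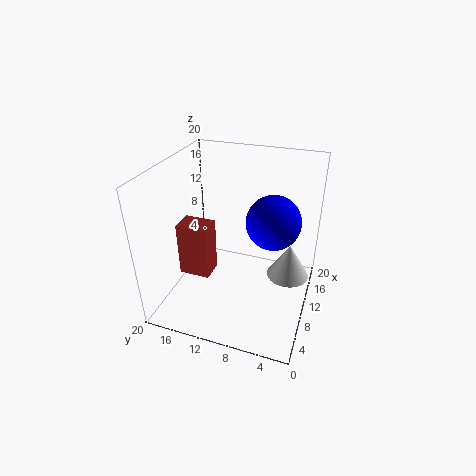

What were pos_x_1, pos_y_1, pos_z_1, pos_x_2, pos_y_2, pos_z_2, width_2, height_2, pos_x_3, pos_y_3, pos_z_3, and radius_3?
pos_x_1 = 14
pos_y_1 = 6
pos_z_1 = 11
pos_x_2 = 4
pos_y_2 = 12
pos_z_2 = 7
width_2 = 3
height_2 = 7
pos_x_3 = 12
pos_y_3 = 3
pos_z_3 = 4
radius_3 = 3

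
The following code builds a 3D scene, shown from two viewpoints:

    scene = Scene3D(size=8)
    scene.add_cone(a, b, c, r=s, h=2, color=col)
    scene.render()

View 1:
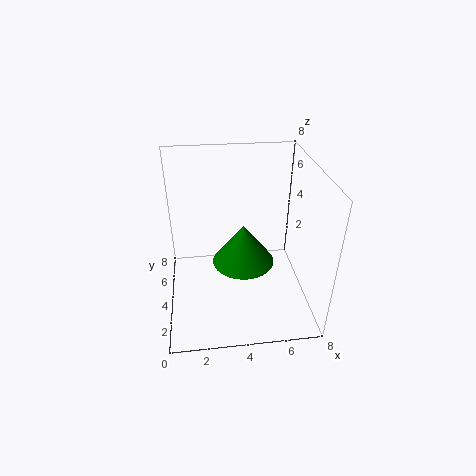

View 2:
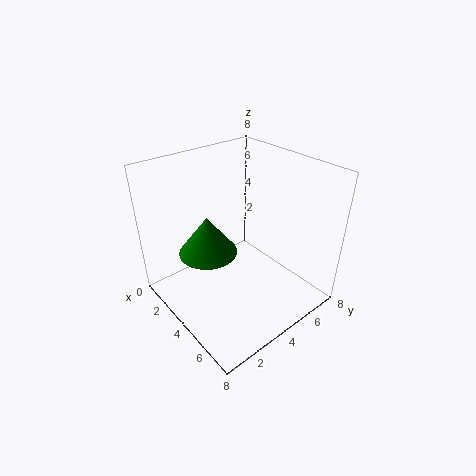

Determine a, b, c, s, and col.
a = 4, b = 2, c = 4, s = 1.5, col = 'green'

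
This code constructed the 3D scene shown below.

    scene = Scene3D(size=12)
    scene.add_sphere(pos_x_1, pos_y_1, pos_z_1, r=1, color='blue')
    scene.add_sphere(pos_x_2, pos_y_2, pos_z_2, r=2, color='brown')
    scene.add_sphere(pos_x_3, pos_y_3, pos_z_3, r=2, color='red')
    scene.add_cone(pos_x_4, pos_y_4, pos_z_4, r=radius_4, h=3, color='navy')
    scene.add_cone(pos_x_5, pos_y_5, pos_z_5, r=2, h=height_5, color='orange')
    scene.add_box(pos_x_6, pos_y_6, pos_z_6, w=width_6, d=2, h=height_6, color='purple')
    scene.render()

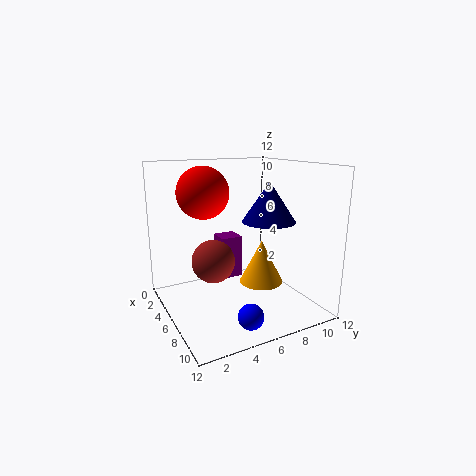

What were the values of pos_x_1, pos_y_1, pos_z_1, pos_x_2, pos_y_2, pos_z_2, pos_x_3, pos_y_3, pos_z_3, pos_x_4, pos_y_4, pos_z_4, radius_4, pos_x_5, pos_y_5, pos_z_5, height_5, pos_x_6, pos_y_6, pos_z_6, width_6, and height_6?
pos_x_1 = 10; pos_y_1 = 5; pos_z_1 = 1; pos_x_2 = 3; pos_y_2 = 5; pos_z_2 = 3; pos_x_3 = 6; pos_y_3 = 3; pos_z_3 = 10; pos_x_4 = 9; pos_y_4 = 7; pos_z_4 = 8; radius_4 = 2; pos_x_5 = 5; pos_y_5 = 9; pos_z_5 = 1; height_5 = 4; pos_x_6 = 1; pos_y_6 = 6; pos_z_6 = 1; width_6 = 2; height_6 = 4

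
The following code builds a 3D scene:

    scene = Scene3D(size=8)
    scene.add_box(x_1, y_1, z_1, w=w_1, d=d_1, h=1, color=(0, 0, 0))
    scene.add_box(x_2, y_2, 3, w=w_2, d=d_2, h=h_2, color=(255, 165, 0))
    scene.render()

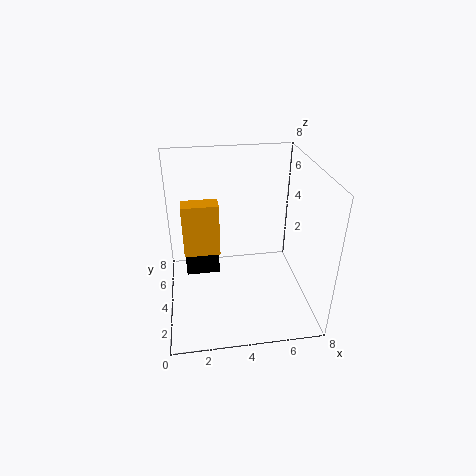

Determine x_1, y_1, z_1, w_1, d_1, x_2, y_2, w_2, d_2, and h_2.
x_1 = 1
y_1 = 5
z_1 = 1
w_1 = 2
d_1 = 2
x_2 = 1
y_2 = 4
w_2 = 2
d_2 = 1
h_2 = 3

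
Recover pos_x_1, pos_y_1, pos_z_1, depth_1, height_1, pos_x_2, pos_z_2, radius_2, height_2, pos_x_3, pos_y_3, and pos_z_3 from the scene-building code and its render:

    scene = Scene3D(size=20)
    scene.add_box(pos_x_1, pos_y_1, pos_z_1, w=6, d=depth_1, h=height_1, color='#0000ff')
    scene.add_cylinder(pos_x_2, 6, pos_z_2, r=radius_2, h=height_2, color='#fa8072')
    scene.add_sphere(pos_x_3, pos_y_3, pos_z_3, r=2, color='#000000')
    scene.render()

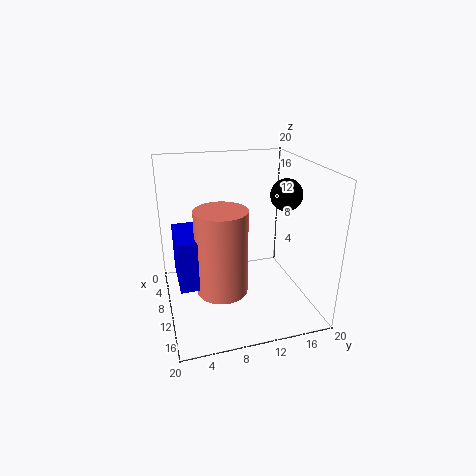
pos_x_1 = 12
pos_y_1 = 1
pos_z_1 = 8
depth_1 = 4
height_1 = 6
pos_x_2 = 17
pos_z_2 = 7
radius_2 = 3
height_2 = 10
pos_x_3 = 14
pos_y_3 = 15
pos_z_3 = 17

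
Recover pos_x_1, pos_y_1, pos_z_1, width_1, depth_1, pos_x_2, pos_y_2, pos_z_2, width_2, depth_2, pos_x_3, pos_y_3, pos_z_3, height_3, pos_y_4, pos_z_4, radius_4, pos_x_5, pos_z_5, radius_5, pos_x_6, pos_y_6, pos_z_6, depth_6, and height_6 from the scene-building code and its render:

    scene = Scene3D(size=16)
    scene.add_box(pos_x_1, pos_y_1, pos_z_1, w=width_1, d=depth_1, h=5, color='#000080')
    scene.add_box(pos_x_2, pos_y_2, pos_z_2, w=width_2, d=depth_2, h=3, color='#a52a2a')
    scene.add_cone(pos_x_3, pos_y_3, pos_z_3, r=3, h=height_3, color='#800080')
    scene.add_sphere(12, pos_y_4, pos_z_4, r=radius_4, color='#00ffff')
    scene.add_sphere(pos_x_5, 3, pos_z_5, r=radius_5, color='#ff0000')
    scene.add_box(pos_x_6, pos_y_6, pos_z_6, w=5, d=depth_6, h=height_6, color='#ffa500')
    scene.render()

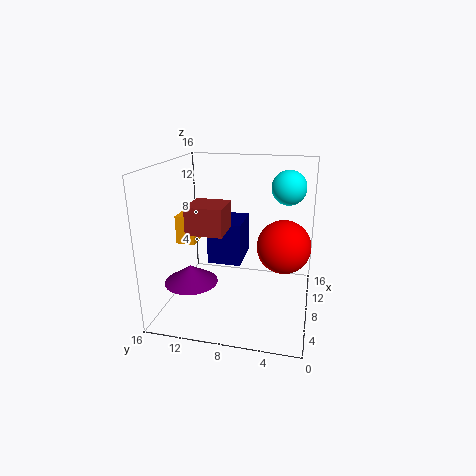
pos_x_1 = 9
pos_y_1 = 8
pos_z_1 = 4
width_1 = 5
depth_1 = 4
pos_x_2 = 5
pos_y_2 = 9
pos_z_2 = 9
width_2 = 4
depth_2 = 4
pos_x_3 = 6
pos_y_3 = 13
pos_z_3 = 3
height_3 = 2
pos_y_4 = 3
pos_z_4 = 13
radius_4 = 2
pos_x_5 = 9
pos_z_5 = 7
radius_5 = 3
pos_x_6 = 5
pos_y_6 = 12
pos_z_6 = 8
depth_6 = 2
height_6 = 3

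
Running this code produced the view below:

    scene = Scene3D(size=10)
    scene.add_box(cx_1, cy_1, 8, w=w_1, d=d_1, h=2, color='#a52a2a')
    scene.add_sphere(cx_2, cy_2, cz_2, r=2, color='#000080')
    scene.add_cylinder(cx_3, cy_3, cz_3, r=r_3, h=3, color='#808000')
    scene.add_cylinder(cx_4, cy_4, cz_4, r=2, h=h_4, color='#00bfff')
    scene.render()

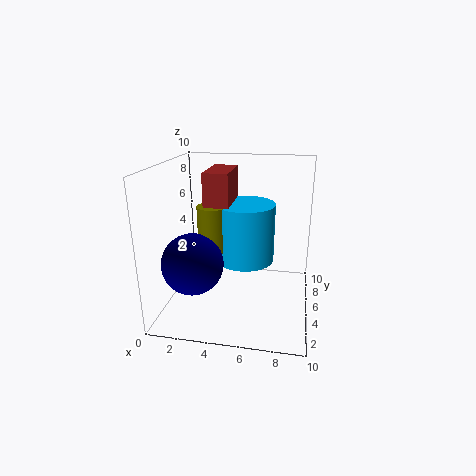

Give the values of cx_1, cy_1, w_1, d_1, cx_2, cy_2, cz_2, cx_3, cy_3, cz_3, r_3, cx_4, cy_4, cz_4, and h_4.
cx_1 = 3.5
cy_1 = 2
w_1 = 1.5
d_1 = 3
cx_2 = 2.5
cy_2 = 2.5
cz_2 = 4
cx_3 = 3.5
cy_3 = 4
cz_3 = 4.5
r_3 = 1
cx_4 = 5.5
cy_4 = 5
cz_4 = 3.5
h_4 = 4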